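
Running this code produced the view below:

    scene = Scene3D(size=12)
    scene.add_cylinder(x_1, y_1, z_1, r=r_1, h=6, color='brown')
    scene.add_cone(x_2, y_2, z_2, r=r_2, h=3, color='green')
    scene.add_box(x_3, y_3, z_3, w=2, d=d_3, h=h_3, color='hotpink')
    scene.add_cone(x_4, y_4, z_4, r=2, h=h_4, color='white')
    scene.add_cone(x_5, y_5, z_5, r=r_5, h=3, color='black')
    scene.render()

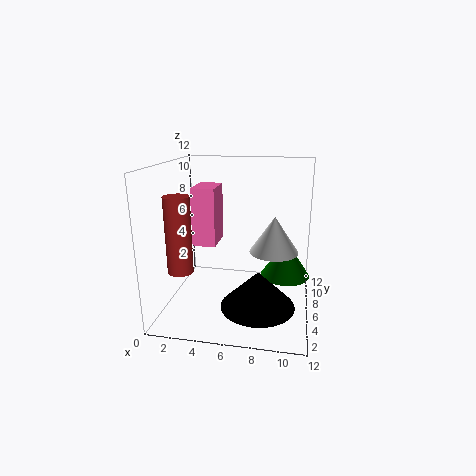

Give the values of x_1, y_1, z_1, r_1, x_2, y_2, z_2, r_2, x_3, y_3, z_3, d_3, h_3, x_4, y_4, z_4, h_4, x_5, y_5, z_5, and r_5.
x_1 = 2
y_1 = 3
z_1 = 4
r_1 = 1
x_2 = 10
y_2 = 6
z_2 = 3
r_2 = 2
x_3 = 2
y_3 = 6
z_3 = 5
d_3 = 3
h_3 = 5
x_4 = 9
y_4 = 6
z_4 = 5
h_4 = 3
x_5 = 8
y_5 = 4
z_5 = 1
r_5 = 3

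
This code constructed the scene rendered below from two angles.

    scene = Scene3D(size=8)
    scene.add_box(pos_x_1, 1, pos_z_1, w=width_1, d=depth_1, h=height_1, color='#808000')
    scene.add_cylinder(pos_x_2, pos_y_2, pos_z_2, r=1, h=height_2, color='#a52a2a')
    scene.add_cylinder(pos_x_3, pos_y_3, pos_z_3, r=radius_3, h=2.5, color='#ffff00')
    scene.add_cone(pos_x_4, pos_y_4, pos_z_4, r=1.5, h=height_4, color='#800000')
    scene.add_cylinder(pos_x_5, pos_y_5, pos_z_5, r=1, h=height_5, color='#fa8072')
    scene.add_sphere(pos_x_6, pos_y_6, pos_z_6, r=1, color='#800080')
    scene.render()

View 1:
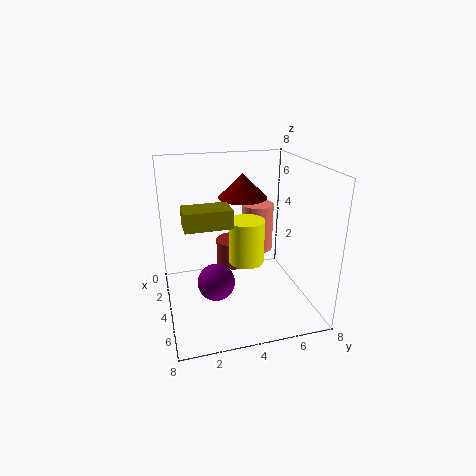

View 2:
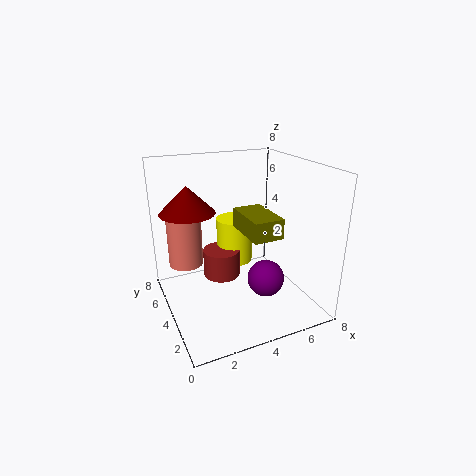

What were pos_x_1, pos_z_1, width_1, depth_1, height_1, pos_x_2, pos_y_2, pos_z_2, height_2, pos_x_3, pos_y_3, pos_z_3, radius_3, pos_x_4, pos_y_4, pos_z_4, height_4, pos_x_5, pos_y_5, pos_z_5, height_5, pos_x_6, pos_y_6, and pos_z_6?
pos_x_1 = 3.5
pos_z_1 = 5
width_1 = 1.5
depth_1 = 2.5
height_1 = 1
pos_x_2 = 3
pos_y_2 = 4
pos_z_2 = 2
height_2 = 1.5
pos_x_3 = 4
pos_y_3 = 4.5
pos_z_3 = 2.5
radius_3 = 1
pos_x_4 = 1.5
pos_y_4 = 5
pos_z_4 = 5.5
height_4 = 1.5
pos_x_5 = 1.5
pos_y_5 = 6
pos_z_5 = 2
height_5 = 3
pos_x_6 = 5
pos_y_6 = 2.5
pos_z_6 = 2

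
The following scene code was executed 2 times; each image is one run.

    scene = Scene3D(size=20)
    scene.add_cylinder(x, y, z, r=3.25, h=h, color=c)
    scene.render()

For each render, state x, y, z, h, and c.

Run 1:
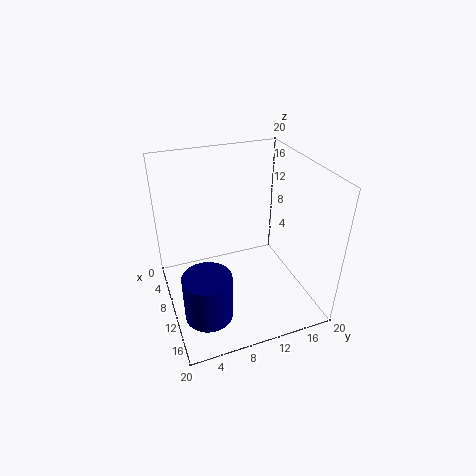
x = 14, y = 4.25, z = 1.25, h = 6.5, c = 'navy'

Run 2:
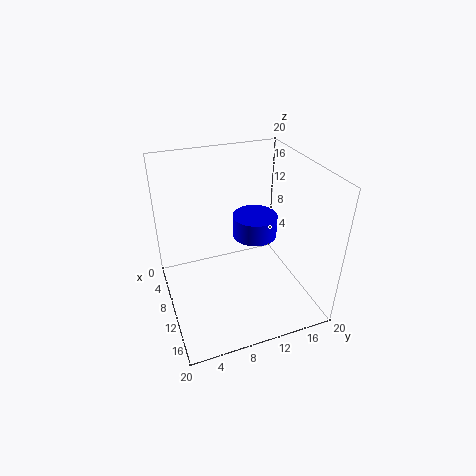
x = 7.75, y = 13.5, z = 8.5, h = 3.25, c = 'blue'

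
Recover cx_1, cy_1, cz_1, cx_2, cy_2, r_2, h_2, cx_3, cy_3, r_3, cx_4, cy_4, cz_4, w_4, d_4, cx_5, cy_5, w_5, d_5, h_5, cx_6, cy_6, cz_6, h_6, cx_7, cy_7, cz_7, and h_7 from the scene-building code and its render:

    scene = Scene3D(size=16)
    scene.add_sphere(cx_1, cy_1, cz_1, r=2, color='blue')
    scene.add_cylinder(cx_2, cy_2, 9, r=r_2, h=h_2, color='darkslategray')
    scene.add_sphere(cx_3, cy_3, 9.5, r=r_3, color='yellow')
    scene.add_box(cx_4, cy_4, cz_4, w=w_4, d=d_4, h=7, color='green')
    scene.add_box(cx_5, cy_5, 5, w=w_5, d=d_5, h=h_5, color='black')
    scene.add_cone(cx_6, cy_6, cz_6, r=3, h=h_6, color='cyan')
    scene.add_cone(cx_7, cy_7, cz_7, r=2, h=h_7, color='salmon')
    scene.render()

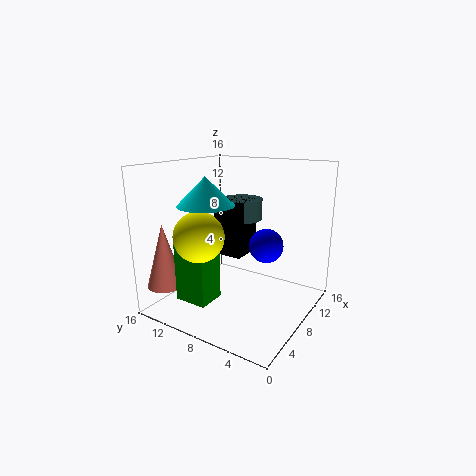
cx_1 = 11
cy_1 = 6
cz_1 = 6.5
cx_2 = 12
cy_2 = 10
r_2 = 2.5
h_2 = 2.5
cx_3 = 2.5
cy_3 = 9
r_3 = 2.5
cx_4 = 1.5
cy_4 = 8
cz_4 = 2.5
w_4 = 3
d_4 = 3.5
cx_5 = 9
cy_5 = 8.5
w_5 = 4
d_5 = 3.5
h_5 = 6.5
cx_6 = 5
cy_6 = 10
cz_6 = 12
h_6 = 3
cx_7 = 2.5
cy_7 = 14
cz_7 = 3
h_7 = 7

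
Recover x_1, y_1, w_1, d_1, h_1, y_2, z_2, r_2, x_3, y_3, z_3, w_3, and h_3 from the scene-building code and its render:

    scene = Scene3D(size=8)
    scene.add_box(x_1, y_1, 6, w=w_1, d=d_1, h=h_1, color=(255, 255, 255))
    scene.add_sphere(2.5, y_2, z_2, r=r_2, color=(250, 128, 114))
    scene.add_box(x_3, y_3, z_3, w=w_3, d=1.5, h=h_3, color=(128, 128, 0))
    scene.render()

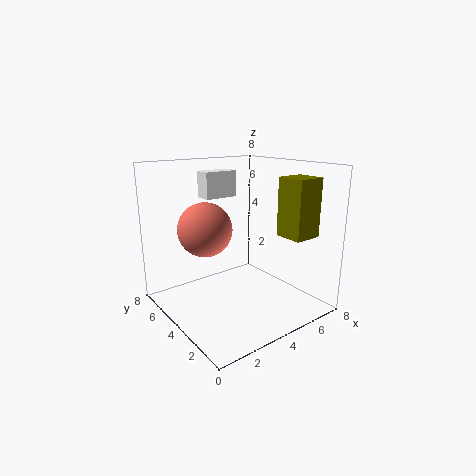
x_1 = 3; y_1 = 5.5; w_1 = 2; d_1 = 1; h_1 = 1.5; y_2 = 5; z_2 = 4.5; r_2 = 1.5; x_3 = 5; y_3 = 0.5; z_3 = 4.5; w_3 = 1.5; h_3 = 3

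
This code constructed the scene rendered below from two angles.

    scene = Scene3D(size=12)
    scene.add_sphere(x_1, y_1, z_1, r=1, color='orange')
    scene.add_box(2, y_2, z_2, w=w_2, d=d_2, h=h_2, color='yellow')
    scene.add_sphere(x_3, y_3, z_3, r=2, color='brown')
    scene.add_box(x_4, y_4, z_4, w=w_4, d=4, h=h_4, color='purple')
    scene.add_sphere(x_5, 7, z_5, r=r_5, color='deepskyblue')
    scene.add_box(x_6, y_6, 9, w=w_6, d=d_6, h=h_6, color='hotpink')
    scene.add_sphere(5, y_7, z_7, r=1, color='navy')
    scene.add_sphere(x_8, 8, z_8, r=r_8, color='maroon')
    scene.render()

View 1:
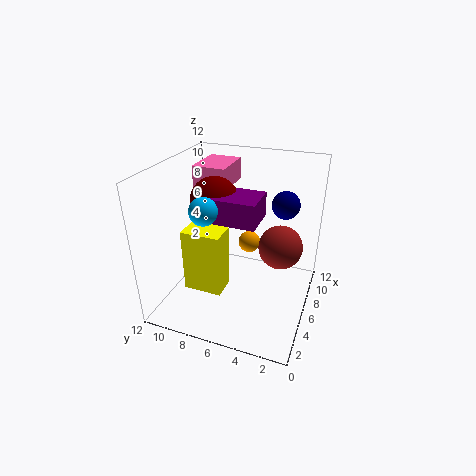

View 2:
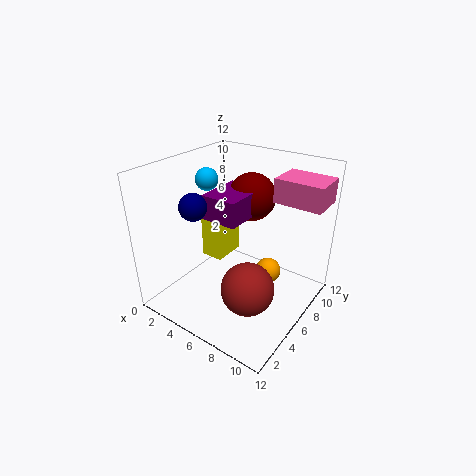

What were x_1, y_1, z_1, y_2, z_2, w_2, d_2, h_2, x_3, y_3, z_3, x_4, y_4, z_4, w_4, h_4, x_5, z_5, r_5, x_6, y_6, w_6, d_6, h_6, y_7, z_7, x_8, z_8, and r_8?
x_1 = 9; y_1 = 6; z_1 = 4; y_2 = 6; z_2 = 3; w_2 = 2; d_2 = 3; h_2 = 5; x_3 = 9; y_3 = 3; z_3 = 4; x_4 = 4; y_4 = 4; z_4 = 8; w_4 = 3; h_4 = 2; x_5 = 2; z_5 = 10; r_5 = 1; x_6 = 8; y_6 = 8; w_6 = 4; d_6 = 3; h_6 = 2; y_7 = 2; z_7 = 10; x_8 = 6; z_8 = 9; r_8 = 2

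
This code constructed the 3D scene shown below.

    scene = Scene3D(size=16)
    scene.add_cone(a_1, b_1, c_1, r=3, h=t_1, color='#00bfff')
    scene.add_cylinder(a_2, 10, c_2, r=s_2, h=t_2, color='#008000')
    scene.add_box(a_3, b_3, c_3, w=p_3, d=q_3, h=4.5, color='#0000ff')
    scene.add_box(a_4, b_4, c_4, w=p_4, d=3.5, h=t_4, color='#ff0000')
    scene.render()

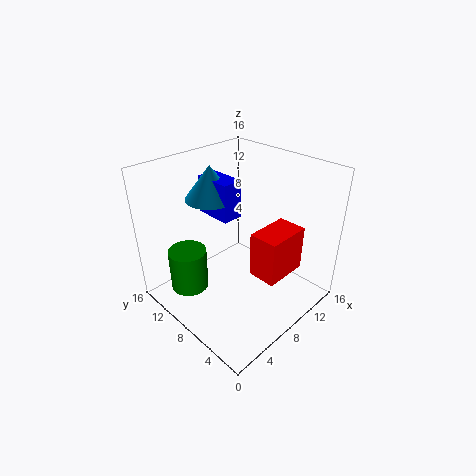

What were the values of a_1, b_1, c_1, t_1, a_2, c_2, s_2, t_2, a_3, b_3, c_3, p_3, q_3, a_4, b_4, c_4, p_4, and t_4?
a_1 = 8.5; b_1 = 13; c_1 = 11; t_1 = 4; a_2 = 2.5; c_2 = 3.5; s_2 = 2; t_2 = 4.5; a_3 = 8; b_3 = 10; c_3 = 9; p_3 = 2.5; q_3 = 4.5; a_4 = 9.5; b_4 = 4; c_4 = 2.5; p_4 = 5.5; t_4 = 5.5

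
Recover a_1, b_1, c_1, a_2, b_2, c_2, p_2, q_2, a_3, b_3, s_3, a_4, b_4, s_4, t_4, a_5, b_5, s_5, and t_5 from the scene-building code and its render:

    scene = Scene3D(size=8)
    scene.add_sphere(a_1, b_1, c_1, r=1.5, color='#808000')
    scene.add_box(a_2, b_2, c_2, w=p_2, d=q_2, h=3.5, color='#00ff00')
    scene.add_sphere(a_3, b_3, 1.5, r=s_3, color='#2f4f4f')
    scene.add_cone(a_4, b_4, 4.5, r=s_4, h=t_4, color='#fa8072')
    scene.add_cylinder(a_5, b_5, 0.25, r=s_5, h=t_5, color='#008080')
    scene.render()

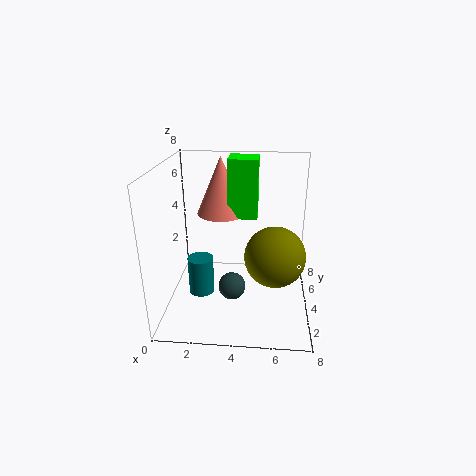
a_1 = 6, b_1 = 2, c_1 = 4, a_2 = 3.25, b_2 = 5.5, c_2 = 4.5, p_2 = 1.75, q_2 = 1.75, a_3 = 3.75, b_3 = 3, s_3 = 0.75, a_4 = 2.75, b_4 = 6.5, s_4 = 1.5, t_4 = 3.5, a_5 = 1.75, b_5 = 4.25, s_5 = 0.75, t_5 = 2.25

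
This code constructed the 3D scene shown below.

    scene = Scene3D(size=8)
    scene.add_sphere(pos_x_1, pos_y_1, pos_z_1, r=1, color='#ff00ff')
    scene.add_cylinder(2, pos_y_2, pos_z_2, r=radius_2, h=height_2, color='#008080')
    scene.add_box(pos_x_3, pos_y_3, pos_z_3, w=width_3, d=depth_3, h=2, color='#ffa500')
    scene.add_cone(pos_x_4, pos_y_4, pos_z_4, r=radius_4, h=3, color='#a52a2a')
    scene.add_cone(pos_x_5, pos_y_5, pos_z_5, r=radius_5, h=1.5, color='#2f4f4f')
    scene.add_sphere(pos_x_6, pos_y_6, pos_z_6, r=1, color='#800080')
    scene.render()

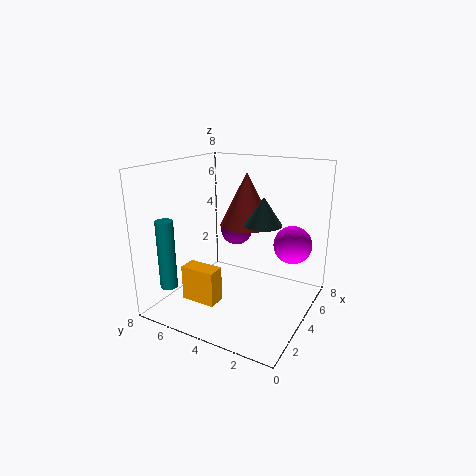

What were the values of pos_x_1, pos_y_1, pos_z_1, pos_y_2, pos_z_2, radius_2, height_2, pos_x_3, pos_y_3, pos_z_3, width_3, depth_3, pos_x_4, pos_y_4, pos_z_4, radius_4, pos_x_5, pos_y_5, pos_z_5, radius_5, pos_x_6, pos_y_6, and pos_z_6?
pos_x_1 = 4.5
pos_y_1 = 1
pos_z_1 = 4
pos_y_2 = 7.5
pos_z_2 = 1
radius_2 = 0.5
height_2 = 4
pos_x_3 = 2
pos_y_3 = 4.5
pos_z_3 = 0.5
width_3 = 1
depth_3 = 2
pos_x_4 = 5
pos_y_4 = 4
pos_z_4 = 4.5
radius_4 = 1.5
pos_x_5 = 4
pos_y_5 = 2.5
pos_z_5 = 5
radius_5 = 1
pos_x_6 = 6.5
pos_y_6 = 5.5
pos_z_6 = 3.5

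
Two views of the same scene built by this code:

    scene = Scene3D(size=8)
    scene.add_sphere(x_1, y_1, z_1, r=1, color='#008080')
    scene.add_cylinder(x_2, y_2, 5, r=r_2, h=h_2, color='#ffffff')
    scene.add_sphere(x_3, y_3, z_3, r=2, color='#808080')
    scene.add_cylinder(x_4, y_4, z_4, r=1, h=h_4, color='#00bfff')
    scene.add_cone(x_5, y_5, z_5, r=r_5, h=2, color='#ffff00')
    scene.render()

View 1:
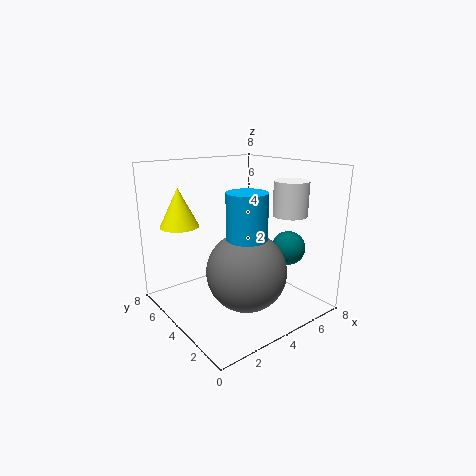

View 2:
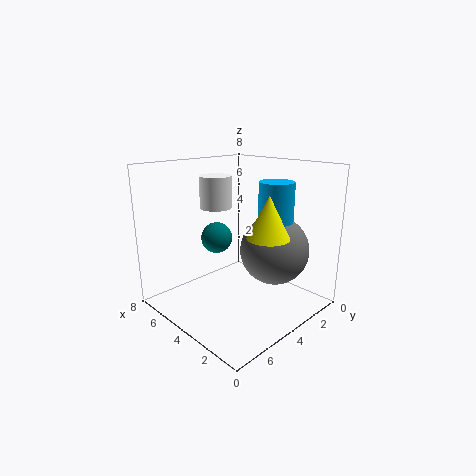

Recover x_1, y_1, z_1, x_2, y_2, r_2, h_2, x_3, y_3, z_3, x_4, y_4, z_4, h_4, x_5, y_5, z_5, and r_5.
x_1 = 7
y_1 = 3
z_1 = 3
x_2 = 7
y_2 = 3
r_2 = 1
h_2 = 2
x_3 = 3
y_3 = 2
z_3 = 3
x_4 = 3
y_4 = 2
z_4 = 4
h_4 = 3
x_5 = 1
y_5 = 5
z_5 = 5
r_5 = 1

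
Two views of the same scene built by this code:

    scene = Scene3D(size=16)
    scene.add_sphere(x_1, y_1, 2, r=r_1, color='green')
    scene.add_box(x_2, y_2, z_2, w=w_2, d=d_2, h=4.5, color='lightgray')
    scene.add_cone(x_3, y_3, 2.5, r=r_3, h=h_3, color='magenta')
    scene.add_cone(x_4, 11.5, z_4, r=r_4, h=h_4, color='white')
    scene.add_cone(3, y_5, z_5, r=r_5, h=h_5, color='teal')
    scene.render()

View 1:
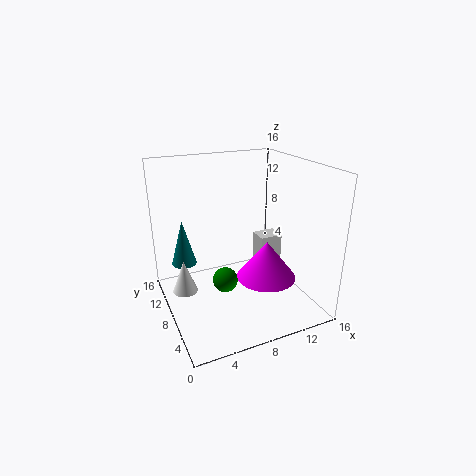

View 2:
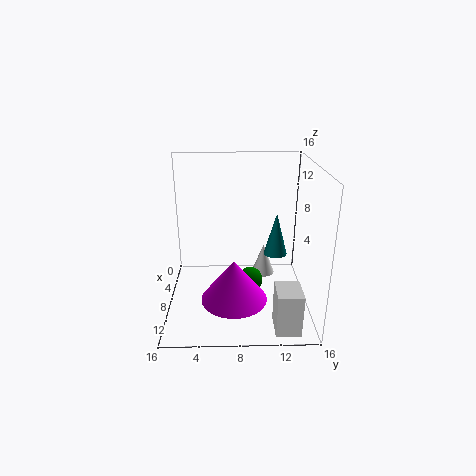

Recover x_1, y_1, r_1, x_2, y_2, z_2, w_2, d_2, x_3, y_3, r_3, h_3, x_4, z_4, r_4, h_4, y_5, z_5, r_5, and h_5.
x_1 = 7, y_1 = 9.5, r_1 = 1.5, x_2 = 13, y_2 = 11.5, z_2 = 1, w_2 = 3, d_2 = 2.5, x_3 = 11.5, y_3 = 7.5, r_3 = 3.5, h_3 = 4.5, x_4 = 2.5, z_4 = 0.5, r_4 = 1.5, h_4 = 4, y_5 = 13, z_5 = 3.5, r_5 = 1.5, h_5 = 5.5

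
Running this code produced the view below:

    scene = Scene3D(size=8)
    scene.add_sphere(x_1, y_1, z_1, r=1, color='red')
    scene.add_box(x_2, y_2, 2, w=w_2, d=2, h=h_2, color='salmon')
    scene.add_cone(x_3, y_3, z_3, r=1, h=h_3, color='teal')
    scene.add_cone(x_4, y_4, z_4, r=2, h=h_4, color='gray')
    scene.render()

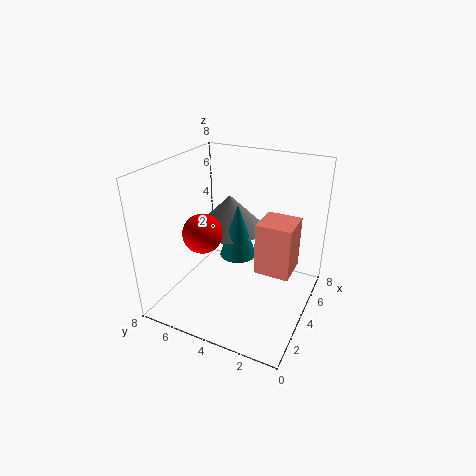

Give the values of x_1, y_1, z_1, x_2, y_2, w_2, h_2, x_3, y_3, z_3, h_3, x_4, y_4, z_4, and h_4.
x_1 = 2, y_1 = 5, z_1 = 5, x_2 = 4, y_2 = 1, w_2 = 2, h_2 = 3, x_3 = 4, y_3 = 4, z_3 = 3, h_3 = 3, x_4 = 5, y_4 = 5, z_4 = 4, h_4 = 2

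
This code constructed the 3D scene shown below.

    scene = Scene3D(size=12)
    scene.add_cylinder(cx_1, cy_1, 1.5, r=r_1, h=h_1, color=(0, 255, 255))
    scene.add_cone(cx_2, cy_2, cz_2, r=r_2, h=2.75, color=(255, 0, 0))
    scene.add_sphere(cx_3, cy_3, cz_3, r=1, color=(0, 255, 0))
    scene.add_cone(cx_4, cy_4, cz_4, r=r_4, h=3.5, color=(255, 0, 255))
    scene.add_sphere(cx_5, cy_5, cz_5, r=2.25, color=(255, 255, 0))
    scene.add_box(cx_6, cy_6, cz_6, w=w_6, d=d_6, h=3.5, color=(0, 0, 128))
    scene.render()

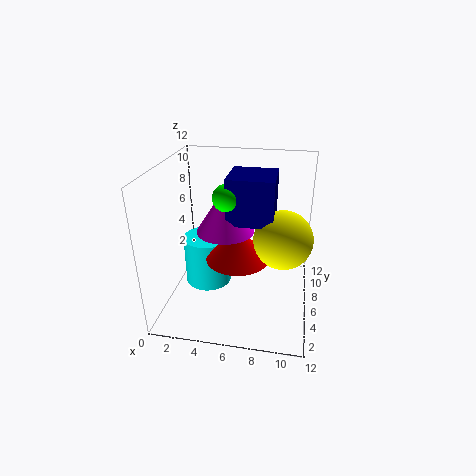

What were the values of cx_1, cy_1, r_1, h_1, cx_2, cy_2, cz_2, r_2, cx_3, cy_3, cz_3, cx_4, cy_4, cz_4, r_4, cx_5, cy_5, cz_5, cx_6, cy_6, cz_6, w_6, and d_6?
cx_1 = 3.25; cy_1 = 6.25; r_1 = 2; h_1 = 4.25; cx_2 = 6.25; cy_2 = 4.5; cz_2 = 5; r_2 = 2.5; cx_3 = 5.5; cy_3 = 4; cz_3 = 10.25; cx_4 = 5.25; cy_4 = 4.75; cz_4 = 7.25; r_4 = 2.25; cx_5 = 9.75; cy_5 = 4.5; cz_5 = 7; cx_6 = 5.5; cy_6 = 3.5; cz_6 = 8.25; w_6 = 3.5; d_6 = 3.5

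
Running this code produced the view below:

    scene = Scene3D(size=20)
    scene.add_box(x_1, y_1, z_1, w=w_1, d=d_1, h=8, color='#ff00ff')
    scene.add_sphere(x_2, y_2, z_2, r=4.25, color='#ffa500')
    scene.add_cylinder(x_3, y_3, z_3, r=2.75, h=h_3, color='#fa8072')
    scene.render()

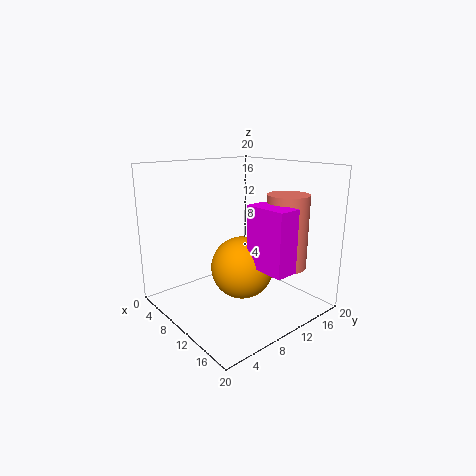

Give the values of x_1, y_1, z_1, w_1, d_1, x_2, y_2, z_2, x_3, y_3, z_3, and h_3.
x_1 = 13.5; y_1 = 8.5; z_1 = 7.5; w_1 = 5.75; d_1 = 3; x_2 = 11.5; y_2 = 9.5; z_2 = 6.25; x_3 = 15.75; y_3 = 13.5; z_3 = 6.75; h_3 = 9.75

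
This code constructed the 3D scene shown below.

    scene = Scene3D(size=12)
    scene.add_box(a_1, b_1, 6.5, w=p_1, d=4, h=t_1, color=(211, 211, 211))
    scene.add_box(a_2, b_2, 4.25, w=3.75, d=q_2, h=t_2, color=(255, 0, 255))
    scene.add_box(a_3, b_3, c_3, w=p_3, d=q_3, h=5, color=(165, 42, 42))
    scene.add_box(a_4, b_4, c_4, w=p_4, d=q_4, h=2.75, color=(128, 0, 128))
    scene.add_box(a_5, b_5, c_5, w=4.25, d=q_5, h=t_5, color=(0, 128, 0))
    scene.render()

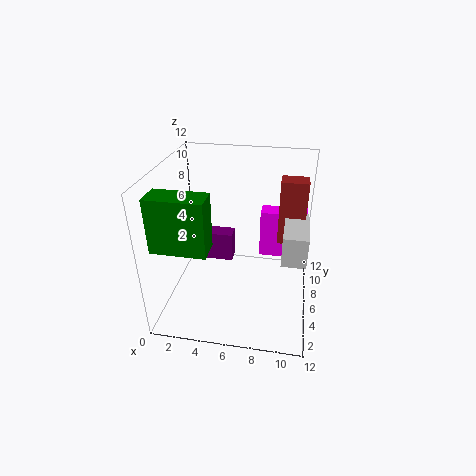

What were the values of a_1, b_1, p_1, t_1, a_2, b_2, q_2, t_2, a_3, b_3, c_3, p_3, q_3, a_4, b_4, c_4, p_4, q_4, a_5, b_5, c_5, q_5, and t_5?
a_1 = 9.75
b_1 = 2
p_1 = 1.75
t_1 = 2.25
a_2 = 7.75
b_2 = 6.5
q_2 = 1.5
t_2 = 4
a_3 = 9.25
b_3 = 5
c_3 = 6.5
p_3 = 2
q_3 = 1.5
a_4 = 1
b_4 = 8.25
c_4 = 2
p_4 = 4
q_4 = 1.5
a_5 = 0.25
b_5 = 1.5
c_5 = 6.75
q_5 = 2
t_5 = 4.25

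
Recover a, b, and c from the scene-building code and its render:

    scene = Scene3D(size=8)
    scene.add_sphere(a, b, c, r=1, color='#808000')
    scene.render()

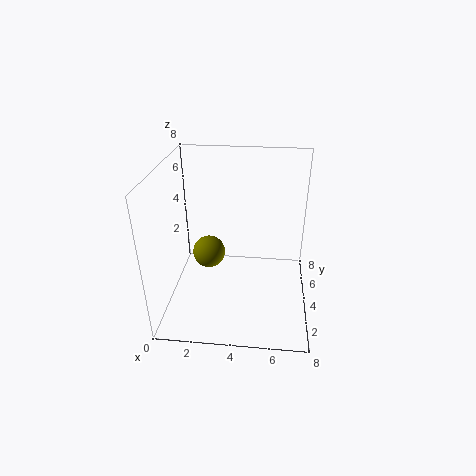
a = 2; b = 5.5; c = 2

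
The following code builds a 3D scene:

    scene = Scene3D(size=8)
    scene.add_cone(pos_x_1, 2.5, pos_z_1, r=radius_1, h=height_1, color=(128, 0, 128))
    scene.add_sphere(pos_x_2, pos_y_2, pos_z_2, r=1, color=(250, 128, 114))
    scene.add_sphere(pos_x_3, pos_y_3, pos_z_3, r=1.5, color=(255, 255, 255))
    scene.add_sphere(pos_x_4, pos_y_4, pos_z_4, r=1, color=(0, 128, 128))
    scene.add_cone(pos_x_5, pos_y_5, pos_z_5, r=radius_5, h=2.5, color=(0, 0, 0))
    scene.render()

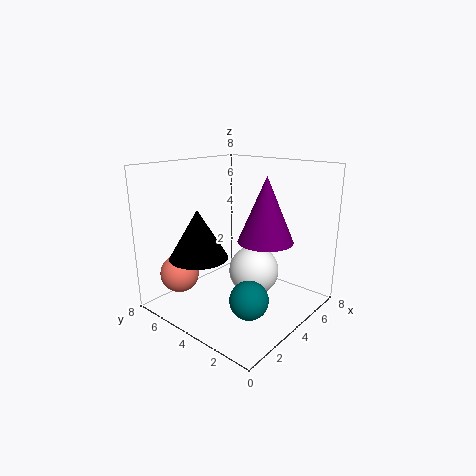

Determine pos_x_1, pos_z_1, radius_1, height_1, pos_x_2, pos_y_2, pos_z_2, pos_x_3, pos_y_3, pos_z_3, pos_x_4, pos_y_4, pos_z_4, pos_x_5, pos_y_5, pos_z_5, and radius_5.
pos_x_1 = 4.5; pos_z_1 = 4; radius_1 = 1.5; height_1 = 3.5; pos_x_2 = 1; pos_y_2 = 5.5; pos_z_2 = 2.5; pos_x_3 = 5.5; pos_y_3 = 4; pos_z_3 = 1.5; pos_x_4 = 2.5; pos_y_4 = 2; pos_z_4 = 1.5; pos_x_5 = 1.5; pos_y_5 = 4.5; pos_z_5 = 3.5; radius_5 = 1.5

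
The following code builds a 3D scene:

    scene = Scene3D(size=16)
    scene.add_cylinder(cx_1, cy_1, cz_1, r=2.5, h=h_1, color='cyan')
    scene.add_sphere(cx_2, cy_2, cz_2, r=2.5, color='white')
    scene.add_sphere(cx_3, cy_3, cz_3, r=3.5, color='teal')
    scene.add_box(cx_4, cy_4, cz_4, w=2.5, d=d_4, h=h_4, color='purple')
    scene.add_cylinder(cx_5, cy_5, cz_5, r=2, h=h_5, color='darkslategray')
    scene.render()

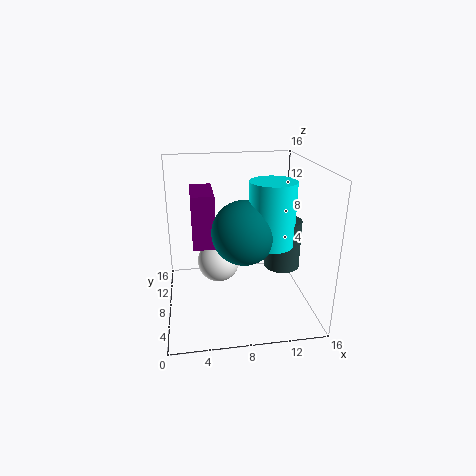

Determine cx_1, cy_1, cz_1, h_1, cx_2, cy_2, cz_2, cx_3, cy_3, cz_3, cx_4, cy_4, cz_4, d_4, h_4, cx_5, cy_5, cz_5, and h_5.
cx_1 = 11.5; cy_1 = 7; cz_1 = 7.5; h_1 = 7; cx_2 = 6; cy_2 = 10.5; cz_2 = 4; cx_3 = 8.5; cy_3 = 7; cz_3 = 9; cx_4 = 3; cy_4 = 7.5; cz_4 = 7; d_4 = 5.5; h_4 = 6; cx_5 = 13; cy_5 = 7.5; cz_5 = 4.5; h_5 = 5.5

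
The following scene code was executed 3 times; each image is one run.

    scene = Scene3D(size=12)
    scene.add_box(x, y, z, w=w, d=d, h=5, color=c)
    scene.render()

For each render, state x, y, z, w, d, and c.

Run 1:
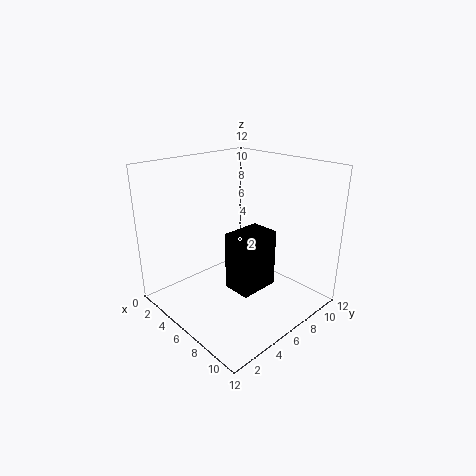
x = 5.5, y = 5, z = 1.5, w = 2.5, d = 3.5, c = 'black'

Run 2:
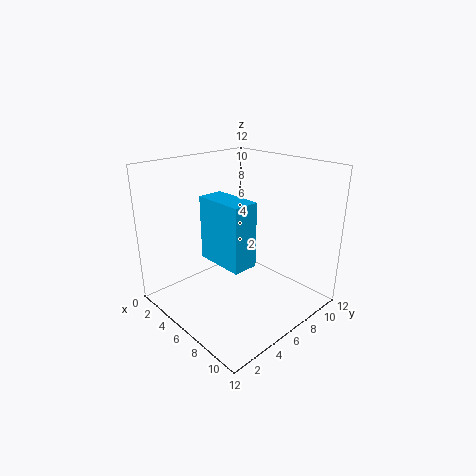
x = 5, y = 3, z = 5, w = 4, d = 2, c = 'deepskyblue'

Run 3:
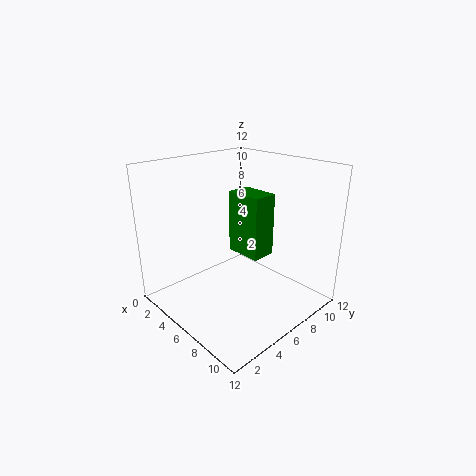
x = 5.5, y = 5.5, z = 5, w = 3, d = 2, c = 'green'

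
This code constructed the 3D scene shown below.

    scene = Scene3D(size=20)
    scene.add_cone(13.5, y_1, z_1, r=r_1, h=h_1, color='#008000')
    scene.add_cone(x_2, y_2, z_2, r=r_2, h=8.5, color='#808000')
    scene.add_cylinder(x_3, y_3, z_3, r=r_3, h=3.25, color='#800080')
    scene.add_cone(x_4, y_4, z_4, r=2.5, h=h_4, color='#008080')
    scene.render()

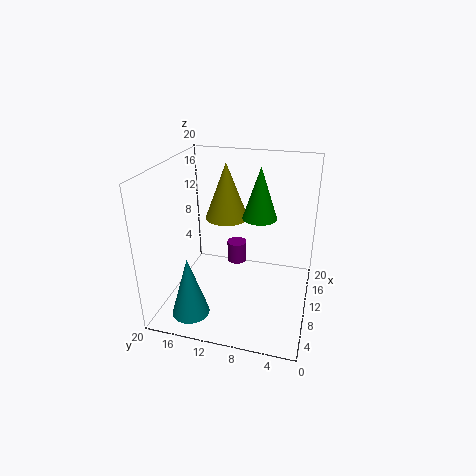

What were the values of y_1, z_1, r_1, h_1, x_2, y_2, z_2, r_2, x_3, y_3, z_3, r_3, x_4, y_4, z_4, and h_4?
y_1 = 7.75, z_1 = 11.75, r_1 = 2.5, h_1 = 7.5, x_2 = 15.25, y_2 = 13.25, z_2 = 10.5, r_2 = 3.25, x_3 = 14.75, y_3 = 11.5, z_3 = 3.5, r_3 = 1.5, x_4 = 3.25, y_4 = 14.75, z_4 = 1.5, h_4 = 8.25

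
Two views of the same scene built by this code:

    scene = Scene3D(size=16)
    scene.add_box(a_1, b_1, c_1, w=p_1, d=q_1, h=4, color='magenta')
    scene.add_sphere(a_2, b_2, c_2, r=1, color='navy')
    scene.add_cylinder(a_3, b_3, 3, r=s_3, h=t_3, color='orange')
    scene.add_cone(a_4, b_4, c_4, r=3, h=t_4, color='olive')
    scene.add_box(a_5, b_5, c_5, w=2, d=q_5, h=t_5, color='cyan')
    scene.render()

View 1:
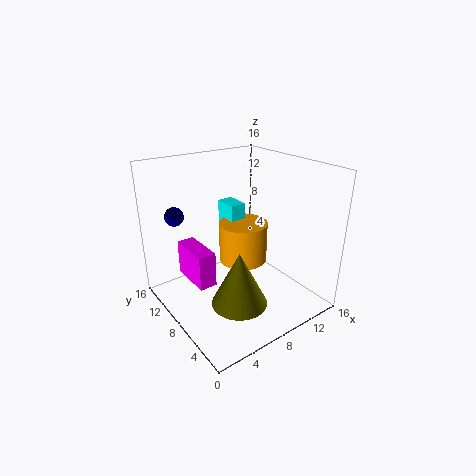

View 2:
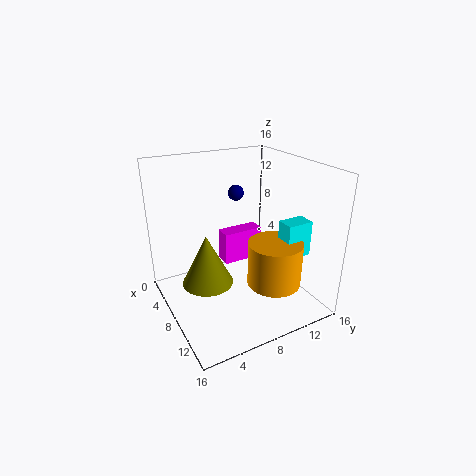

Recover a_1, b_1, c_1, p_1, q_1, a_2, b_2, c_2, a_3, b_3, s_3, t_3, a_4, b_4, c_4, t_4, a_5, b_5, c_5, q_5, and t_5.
a_1 = 3; b_1 = 8; c_1 = 3; p_1 = 2; q_1 = 5; a_2 = 2; b_2 = 11; c_2 = 11; a_3 = 11; b_3 = 11; s_3 = 3; t_3 = 5; a_4 = 6; b_4 = 5; c_4 = 2; t_4 = 6; a_5 = 10; b_5 = 12; c_5 = 6; q_5 = 3; t_5 = 4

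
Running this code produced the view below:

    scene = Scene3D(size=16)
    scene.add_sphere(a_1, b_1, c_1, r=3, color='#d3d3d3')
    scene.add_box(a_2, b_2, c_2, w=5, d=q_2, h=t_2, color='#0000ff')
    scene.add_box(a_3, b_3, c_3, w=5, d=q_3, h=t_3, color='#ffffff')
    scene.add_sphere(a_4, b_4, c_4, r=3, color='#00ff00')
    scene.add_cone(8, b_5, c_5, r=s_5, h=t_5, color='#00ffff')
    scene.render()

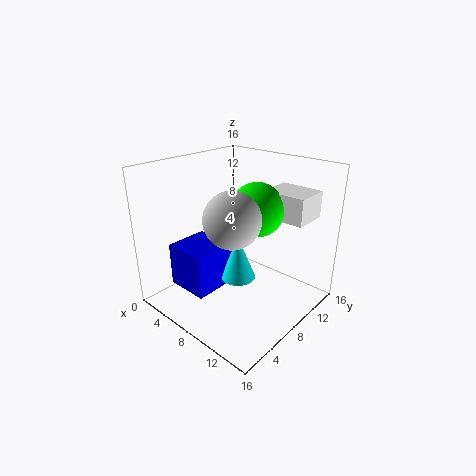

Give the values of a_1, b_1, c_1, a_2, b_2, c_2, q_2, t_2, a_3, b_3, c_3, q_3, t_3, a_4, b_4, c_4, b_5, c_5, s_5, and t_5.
a_1 = 9; b_1 = 6; c_1 = 11; a_2 = 2; b_2 = 3; c_2 = 2; q_2 = 5; t_2 = 5; a_3 = 9; b_3 = 11; c_3 = 10; q_3 = 4; t_3 = 3; a_4 = 9; b_4 = 10; c_4 = 11; b_5 = 8; c_5 = 3; s_5 = 2; t_5 = 5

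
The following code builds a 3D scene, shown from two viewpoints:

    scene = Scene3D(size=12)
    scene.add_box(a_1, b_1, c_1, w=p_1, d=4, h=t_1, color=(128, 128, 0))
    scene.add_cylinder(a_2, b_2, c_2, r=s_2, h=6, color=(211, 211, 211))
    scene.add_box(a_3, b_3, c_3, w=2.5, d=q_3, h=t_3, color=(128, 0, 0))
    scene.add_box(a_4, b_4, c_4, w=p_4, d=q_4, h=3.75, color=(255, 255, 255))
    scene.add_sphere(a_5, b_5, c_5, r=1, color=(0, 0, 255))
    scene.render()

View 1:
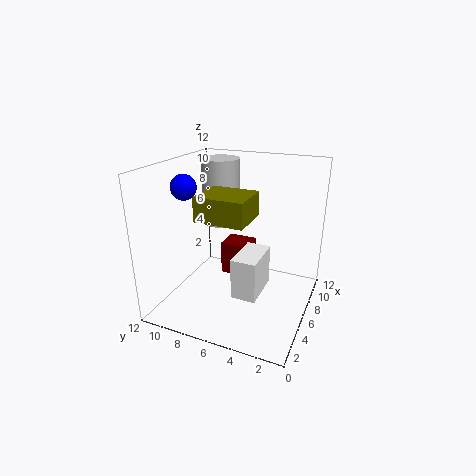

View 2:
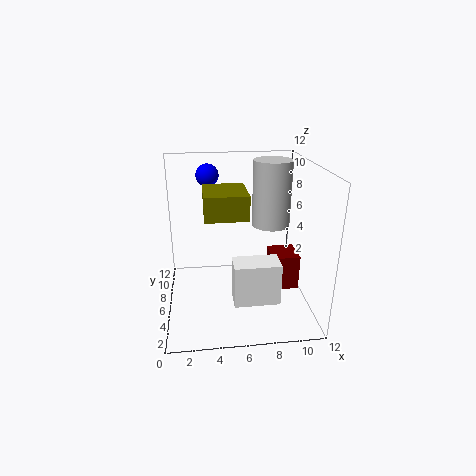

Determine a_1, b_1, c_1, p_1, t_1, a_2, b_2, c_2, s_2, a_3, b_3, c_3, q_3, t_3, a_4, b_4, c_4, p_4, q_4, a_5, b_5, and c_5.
a_1 = 3.25, b_1 = 4.5, c_1 = 8, p_1 = 3.5, t_1 = 2, a_2 = 9.5, b_2 = 9.25, c_2 = 5.75, s_2 = 1.75, a_3 = 9.25, b_3 = 6.5, c_3 = 0.25, q_3 = 2.75, t_3 = 3.25, a_4 = 5.5, b_4 = 4.25, c_4 = 0.25, p_4 = 4, q_4 = 2.25, a_5 = 3.75, b_5 = 9.5, c_5 = 10.5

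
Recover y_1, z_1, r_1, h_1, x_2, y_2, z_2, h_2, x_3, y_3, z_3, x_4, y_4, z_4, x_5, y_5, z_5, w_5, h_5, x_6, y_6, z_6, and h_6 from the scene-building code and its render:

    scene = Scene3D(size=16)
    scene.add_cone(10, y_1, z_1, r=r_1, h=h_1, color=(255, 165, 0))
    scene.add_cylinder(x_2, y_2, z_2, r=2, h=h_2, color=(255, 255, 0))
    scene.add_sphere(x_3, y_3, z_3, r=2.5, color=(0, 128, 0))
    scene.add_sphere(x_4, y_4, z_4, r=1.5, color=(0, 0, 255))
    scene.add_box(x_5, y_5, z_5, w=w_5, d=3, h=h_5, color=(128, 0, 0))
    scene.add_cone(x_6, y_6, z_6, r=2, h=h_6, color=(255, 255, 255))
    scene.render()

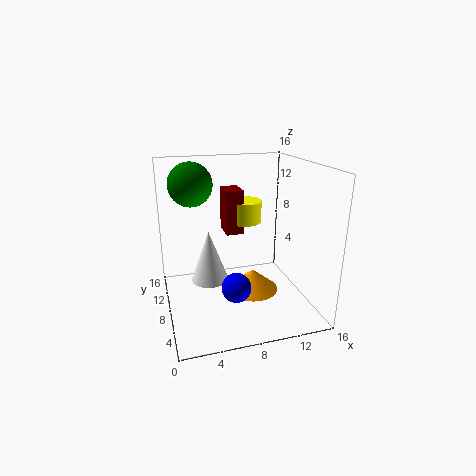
y_1 = 8.5, z_1 = 1, r_1 = 3, h_1 = 2.5, x_2 = 9.5, y_2 = 10.5, z_2 = 9, h_2 = 2.5, x_3 = 3.5, y_3 = 11.5, z_3 = 13.5, x_4 = 6.5, y_4 = 3.5, z_4 = 4.5, x_5 = 7, y_5 = 9, z_5 = 8, w_5 = 2, h_5 = 5, x_6 = 4.5, y_6 = 7, z_6 = 4, h_6 = 5.5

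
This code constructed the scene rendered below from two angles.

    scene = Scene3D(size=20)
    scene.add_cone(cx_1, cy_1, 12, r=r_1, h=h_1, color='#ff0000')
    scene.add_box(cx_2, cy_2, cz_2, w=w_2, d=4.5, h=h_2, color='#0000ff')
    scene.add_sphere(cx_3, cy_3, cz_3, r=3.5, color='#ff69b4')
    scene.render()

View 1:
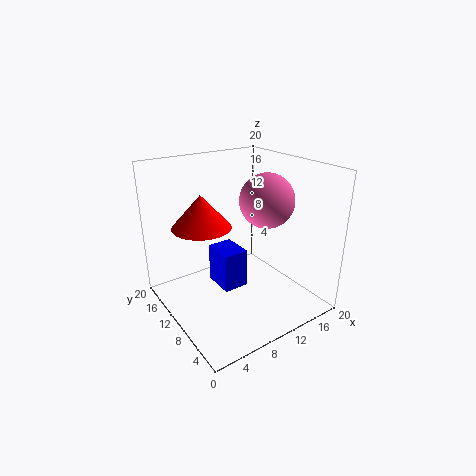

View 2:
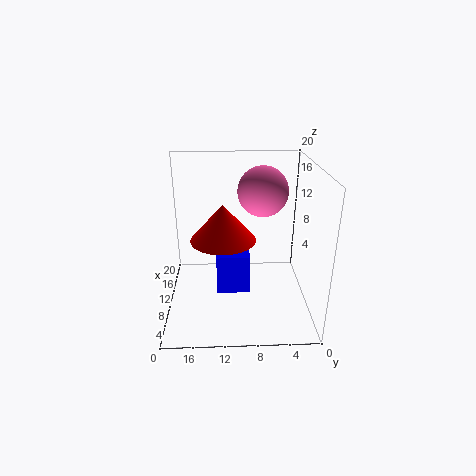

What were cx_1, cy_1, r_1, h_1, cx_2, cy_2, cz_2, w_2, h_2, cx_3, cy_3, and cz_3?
cx_1 = 5.5, cy_1 = 12, r_1 = 4, h_1 = 4.5, cx_2 = 7, cy_2 = 8.5, cz_2 = 3, w_2 = 3.5, h_2 = 5.5, cx_3 = 12, cy_3 = 6.5, cz_3 = 16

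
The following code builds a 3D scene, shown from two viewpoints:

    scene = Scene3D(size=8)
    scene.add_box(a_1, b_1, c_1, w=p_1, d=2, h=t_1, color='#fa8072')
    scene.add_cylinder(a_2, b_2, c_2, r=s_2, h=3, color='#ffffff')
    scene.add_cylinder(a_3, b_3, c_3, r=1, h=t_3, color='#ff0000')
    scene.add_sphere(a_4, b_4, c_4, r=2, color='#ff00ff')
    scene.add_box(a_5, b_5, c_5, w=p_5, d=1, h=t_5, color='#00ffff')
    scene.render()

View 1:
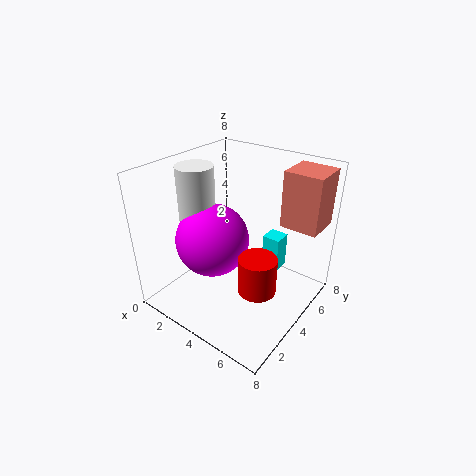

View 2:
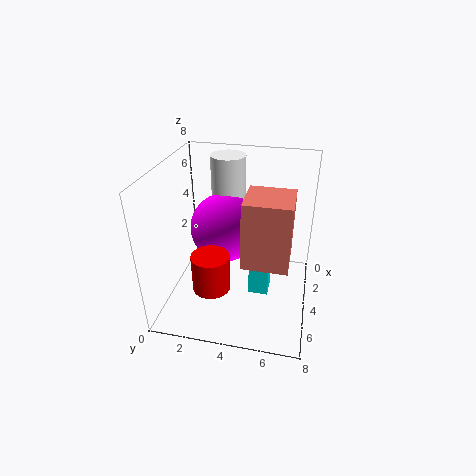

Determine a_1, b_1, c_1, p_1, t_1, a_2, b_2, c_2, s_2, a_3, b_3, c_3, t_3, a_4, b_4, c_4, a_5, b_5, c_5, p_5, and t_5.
a_1 = 6; b_1 = 5; c_1 = 5; p_1 = 2; t_1 = 3; a_2 = 2; b_2 = 3; c_2 = 5; s_2 = 1; a_3 = 6; b_3 = 3; c_3 = 2; t_3 = 2; a_4 = 3; b_4 = 3; c_4 = 4; a_5 = 5; b_5 = 5; c_5 = 2; p_5 = 1; t_5 = 2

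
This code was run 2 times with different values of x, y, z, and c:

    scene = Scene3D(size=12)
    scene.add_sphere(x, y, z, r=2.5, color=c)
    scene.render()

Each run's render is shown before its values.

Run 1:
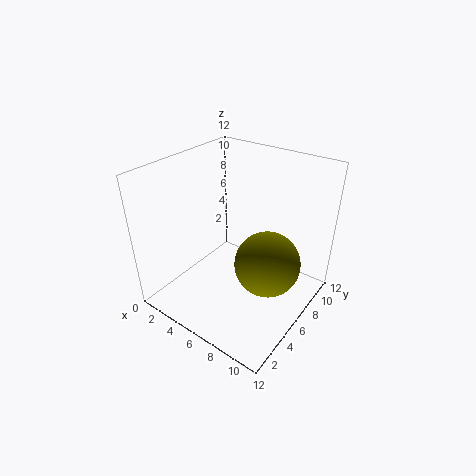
x = 9.5
y = 5
z = 5.5
c = 'olive'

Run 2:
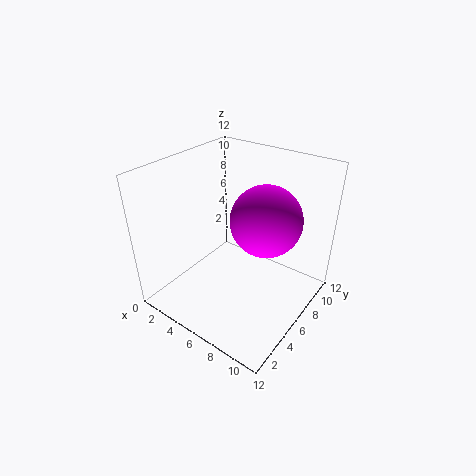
x = 9.5
y = 4.5
z = 9.5
c = 'magenta'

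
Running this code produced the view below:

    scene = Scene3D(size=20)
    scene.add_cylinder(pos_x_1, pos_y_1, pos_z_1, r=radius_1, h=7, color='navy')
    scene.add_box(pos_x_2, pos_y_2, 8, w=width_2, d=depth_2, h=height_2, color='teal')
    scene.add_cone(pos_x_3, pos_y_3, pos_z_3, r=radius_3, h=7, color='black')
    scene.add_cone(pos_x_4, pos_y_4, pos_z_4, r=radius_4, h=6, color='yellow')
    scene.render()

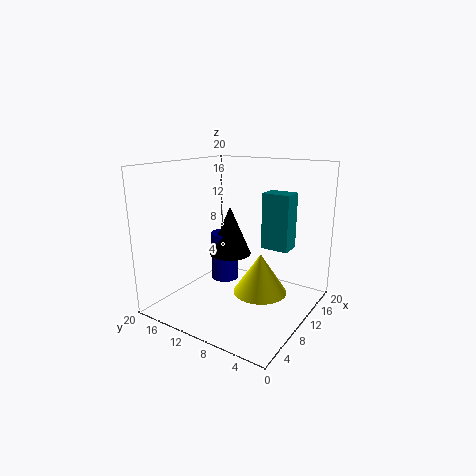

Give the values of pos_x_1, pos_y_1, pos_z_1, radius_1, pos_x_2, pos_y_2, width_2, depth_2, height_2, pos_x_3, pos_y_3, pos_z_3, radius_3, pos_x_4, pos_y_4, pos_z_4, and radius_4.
pos_x_1 = 11
pos_y_1 = 13
pos_z_1 = 3
radius_1 = 2
pos_x_2 = 13
pos_y_2 = 4
width_2 = 3
depth_2 = 4
height_2 = 8
pos_x_3 = 11
pos_y_3 = 12
pos_z_3 = 7
radius_3 = 3
pos_x_4 = 13
pos_y_4 = 8
pos_z_4 = 1
radius_4 = 4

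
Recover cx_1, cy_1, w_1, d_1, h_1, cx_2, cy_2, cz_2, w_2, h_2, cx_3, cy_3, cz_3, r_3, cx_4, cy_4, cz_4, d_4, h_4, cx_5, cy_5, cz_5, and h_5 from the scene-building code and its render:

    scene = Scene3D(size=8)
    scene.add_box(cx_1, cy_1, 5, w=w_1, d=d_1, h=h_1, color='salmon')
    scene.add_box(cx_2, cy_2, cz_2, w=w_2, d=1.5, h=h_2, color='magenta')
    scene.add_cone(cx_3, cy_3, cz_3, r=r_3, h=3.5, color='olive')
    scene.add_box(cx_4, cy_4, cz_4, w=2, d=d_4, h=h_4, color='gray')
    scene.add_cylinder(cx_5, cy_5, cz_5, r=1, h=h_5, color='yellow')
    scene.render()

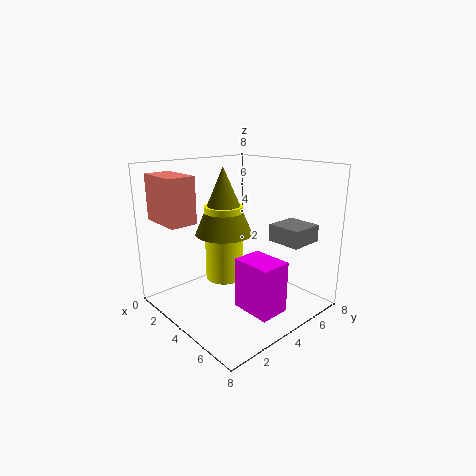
cx_1 = 0.5, cy_1 = 0.5, w_1 = 2.5, d_1 = 1.5, h_1 = 2.5, cx_2 = 6, cy_2 = 2, cz_2 = 1.5, w_2 = 2, h_2 = 2.5, cx_3 = 4, cy_3 = 3, cz_3 = 4.5, r_3 = 1.5, cx_4 = 4.5, cy_4 = 6, cz_4 = 3.5, d_4 = 2, h_4 = 1, cx_5 = 4, cy_5 = 3, cz_5 = 2, h_5 = 4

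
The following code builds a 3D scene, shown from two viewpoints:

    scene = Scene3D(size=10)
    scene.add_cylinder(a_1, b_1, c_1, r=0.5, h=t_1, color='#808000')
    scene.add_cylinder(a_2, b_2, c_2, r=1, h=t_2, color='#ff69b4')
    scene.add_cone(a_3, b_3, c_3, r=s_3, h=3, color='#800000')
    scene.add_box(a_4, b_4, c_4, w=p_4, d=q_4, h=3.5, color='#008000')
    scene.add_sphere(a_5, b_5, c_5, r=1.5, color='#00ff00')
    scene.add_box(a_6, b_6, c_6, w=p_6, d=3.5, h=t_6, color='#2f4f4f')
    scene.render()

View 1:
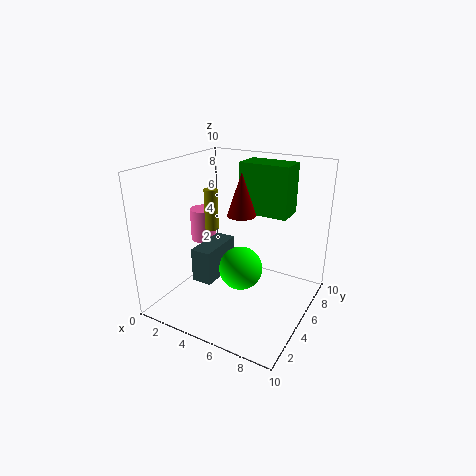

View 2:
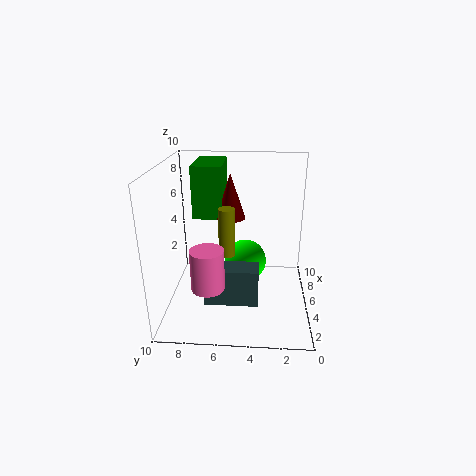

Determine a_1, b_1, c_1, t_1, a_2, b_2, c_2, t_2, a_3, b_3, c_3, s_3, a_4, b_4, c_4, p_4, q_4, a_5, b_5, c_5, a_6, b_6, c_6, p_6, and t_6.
a_1 = 2.5
b_1 = 5.5
c_1 = 5
t_1 = 3
a_2 = 1
b_2 = 6.5
c_2 = 3.5
t_2 = 2.5
a_3 = 5
b_3 = 5.5
c_3 = 6.5
s_3 = 1
a_4 = 4.5
b_4 = 6
c_4 = 6.5
p_4 = 3.5
q_4 = 2
a_5 = 5.5
b_5 = 4.5
c_5 = 3
a_6 = 2
b_6 = 3.5
c_6 = 1.5
p_6 = 1.5
t_6 = 2.5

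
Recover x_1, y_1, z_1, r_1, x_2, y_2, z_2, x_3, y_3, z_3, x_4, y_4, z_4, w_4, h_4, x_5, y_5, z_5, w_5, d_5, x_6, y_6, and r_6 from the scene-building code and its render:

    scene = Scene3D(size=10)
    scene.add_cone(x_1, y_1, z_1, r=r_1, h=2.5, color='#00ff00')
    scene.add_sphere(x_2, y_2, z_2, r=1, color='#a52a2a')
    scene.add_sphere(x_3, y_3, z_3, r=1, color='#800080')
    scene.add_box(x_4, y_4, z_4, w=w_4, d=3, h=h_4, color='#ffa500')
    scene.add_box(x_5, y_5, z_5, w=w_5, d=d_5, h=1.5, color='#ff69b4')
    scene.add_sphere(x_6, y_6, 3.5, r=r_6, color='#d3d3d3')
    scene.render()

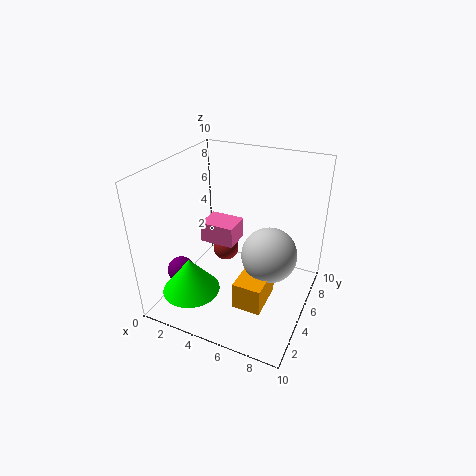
x_1 = 2.5
y_1 = 2.5
z_1 = 1.5
r_1 = 2
x_2 = 3
y_2 = 7
z_2 = 2.5
x_3 = 1
y_3 = 3.5
z_3 = 2
x_4 = 5.5
y_4 = 3
z_4 = 0.5
w_4 = 2
h_4 = 2
x_5 = 2
y_5 = 5
z_5 = 4
w_5 = 2.5
d_5 = 2
x_6 = 7
y_6 = 6
r_6 = 2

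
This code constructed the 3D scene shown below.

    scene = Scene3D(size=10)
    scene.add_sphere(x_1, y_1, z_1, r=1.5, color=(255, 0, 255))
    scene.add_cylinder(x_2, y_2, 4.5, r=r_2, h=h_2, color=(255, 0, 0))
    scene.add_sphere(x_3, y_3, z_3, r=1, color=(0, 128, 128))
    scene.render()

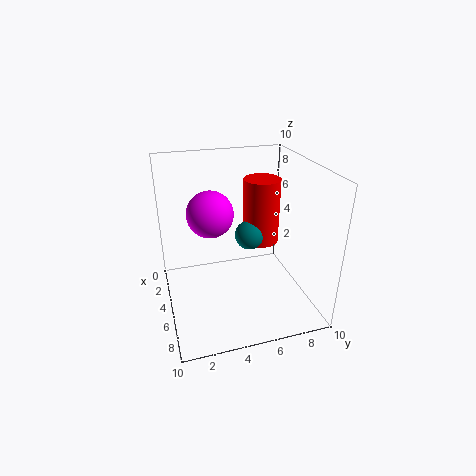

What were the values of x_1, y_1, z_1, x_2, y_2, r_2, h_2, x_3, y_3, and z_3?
x_1 = 5.5; y_1 = 3; z_1 = 7.25; x_2 = 4.75; y_2 = 6.75; r_2 = 1.25; h_2 = 4.5; x_3 = 5.25; y_3 = 5.75; z_3 = 5.25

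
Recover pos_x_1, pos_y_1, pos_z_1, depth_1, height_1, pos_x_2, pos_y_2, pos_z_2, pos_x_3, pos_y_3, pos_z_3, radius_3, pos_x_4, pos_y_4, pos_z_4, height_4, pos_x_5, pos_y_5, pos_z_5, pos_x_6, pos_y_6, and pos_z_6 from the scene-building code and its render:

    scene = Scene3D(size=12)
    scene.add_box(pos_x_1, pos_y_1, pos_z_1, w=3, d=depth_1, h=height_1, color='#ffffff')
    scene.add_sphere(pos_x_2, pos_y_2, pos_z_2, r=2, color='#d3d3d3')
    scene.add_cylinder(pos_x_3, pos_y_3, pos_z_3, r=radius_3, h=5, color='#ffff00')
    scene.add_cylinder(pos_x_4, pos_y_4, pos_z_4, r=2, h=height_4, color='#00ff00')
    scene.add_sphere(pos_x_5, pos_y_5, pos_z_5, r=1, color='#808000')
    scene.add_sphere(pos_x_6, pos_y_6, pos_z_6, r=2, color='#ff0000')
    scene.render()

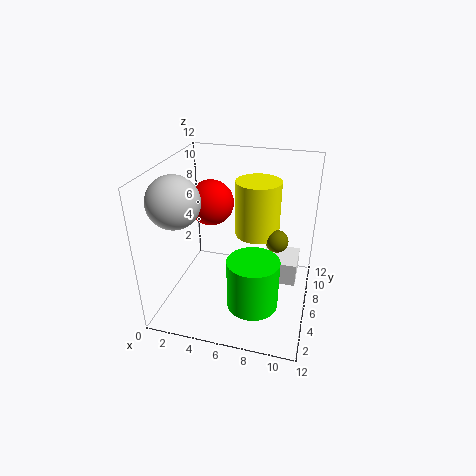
pos_x_1 = 8, pos_y_1 = 6, pos_z_1 = 2, depth_1 = 3, height_1 = 2, pos_x_2 = 2, pos_y_2 = 3, pos_z_2 = 10, pos_x_3 = 7, pos_y_3 = 9, pos_z_3 = 5, radius_3 = 2, pos_x_4 = 8, pos_y_4 = 3, pos_z_4 = 2, height_4 = 4, pos_x_5 = 9, pos_y_5 = 8, pos_z_5 = 5, pos_x_6 = 3, pos_y_6 = 8, pos_z_6 = 8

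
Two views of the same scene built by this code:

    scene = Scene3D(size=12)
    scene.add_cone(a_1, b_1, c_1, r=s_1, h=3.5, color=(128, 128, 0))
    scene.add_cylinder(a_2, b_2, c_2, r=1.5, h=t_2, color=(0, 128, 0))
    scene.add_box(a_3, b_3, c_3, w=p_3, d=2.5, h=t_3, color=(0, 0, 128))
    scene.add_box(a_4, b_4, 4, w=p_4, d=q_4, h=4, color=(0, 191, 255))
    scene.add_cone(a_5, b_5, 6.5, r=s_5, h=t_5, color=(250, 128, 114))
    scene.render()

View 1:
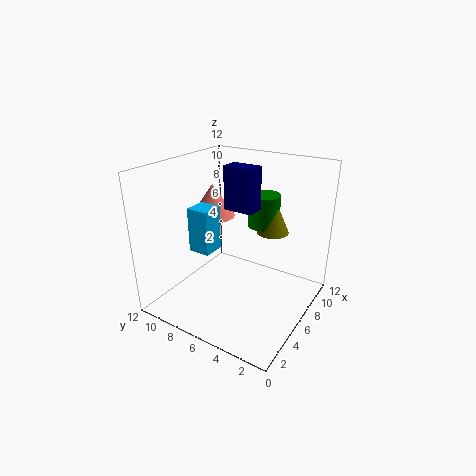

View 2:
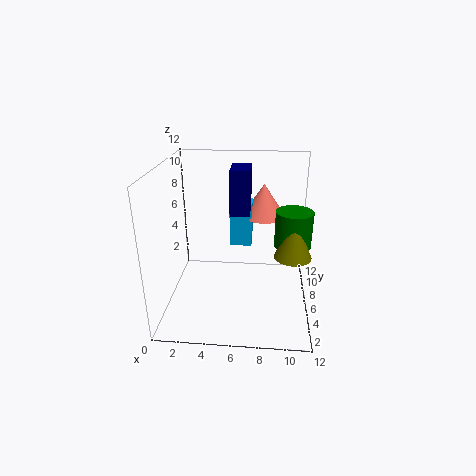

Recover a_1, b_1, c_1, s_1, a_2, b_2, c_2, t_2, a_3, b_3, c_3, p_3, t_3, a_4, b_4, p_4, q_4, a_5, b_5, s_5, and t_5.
a_1 = 10.5, b_1 = 5, c_1 = 5, s_1 = 1.5, a_2 = 10.5, b_2 = 6, c_2 = 5.5, t_2 = 3, a_3 = 5.5, b_3 = 4.5, c_3 = 8.5, p_3 = 1.5, t_3 = 3.5, a_4 = 5, b_4 = 8.5, p_4 = 2, q_4 = 2, a_5 = 8, b_5 = 10, s_5 = 2, t_5 = 3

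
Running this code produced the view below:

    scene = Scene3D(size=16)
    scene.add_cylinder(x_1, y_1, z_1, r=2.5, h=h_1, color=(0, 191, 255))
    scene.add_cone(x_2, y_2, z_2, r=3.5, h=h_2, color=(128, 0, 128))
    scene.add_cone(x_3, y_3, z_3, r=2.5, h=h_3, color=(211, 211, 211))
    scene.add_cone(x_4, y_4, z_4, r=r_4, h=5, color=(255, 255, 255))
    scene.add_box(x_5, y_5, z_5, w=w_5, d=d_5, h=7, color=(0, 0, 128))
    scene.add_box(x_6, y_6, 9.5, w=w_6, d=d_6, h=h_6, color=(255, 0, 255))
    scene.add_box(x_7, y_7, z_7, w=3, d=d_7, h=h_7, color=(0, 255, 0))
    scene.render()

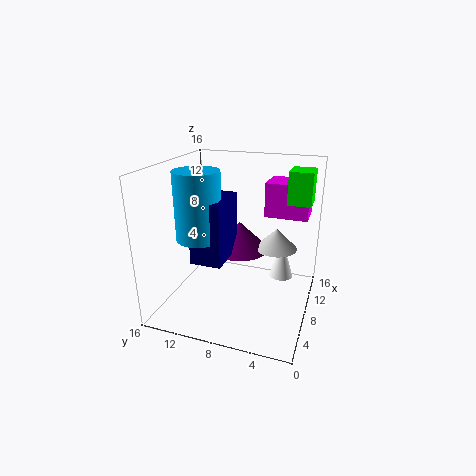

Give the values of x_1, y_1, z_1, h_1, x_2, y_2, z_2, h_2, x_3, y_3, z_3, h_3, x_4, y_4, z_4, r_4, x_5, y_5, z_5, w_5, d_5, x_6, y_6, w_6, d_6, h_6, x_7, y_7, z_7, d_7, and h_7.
x_1 = 6.5
y_1 = 12
z_1 = 8
h_1 = 7.5
x_2 = 11.5
y_2 = 9
z_2 = 5
h_2 = 3.5
x_3 = 12
y_3 = 4.5
z_3 = 5.5
h_3 = 2.5
x_4 = 13.5
y_4 = 4
z_4 = 1
r_4 = 1.5
x_5 = 5
y_5 = 9
z_5 = 5.5
w_5 = 5.5
d_5 = 3.5
x_6 = 11.5
y_6 = 1
w_6 = 4
d_6 = 5
h_6 = 4
x_7 = 9
y_7 = 0.5
z_7 = 12
d_7 = 2.5
h_7 = 3.5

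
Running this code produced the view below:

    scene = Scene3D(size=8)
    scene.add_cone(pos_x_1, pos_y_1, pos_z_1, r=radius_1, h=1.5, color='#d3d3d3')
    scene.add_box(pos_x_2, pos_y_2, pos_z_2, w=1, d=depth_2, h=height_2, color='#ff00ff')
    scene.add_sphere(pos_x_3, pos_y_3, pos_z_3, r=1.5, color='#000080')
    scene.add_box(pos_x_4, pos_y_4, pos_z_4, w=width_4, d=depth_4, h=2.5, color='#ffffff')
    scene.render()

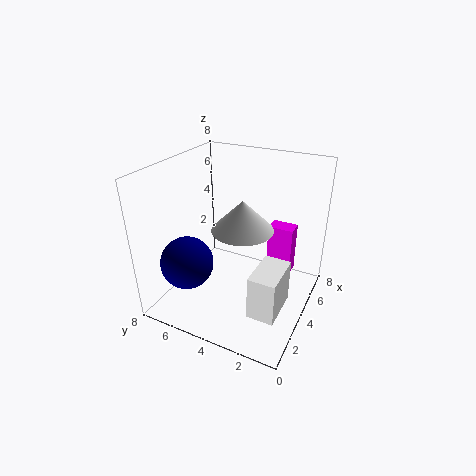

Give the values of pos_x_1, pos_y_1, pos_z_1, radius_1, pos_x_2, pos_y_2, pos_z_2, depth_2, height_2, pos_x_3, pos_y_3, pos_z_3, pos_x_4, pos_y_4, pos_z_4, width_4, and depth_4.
pos_x_1 = 2.5
pos_y_1 = 3
pos_z_1 = 5.5
radius_1 = 1.5
pos_x_2 = 6
pos_y_2 = 1.5
pos_z_2 = 1
depth_2 = 1.5
height_2 = 3
pos_x_3 = 2.5
pos_y_3 = 6.5
pos_z_3 = 2.5
pos_x_4 = 2
pos_y_4 = 1
pos_z_4 = 0.5
width_4 = 2.5
depth_4 = 1.5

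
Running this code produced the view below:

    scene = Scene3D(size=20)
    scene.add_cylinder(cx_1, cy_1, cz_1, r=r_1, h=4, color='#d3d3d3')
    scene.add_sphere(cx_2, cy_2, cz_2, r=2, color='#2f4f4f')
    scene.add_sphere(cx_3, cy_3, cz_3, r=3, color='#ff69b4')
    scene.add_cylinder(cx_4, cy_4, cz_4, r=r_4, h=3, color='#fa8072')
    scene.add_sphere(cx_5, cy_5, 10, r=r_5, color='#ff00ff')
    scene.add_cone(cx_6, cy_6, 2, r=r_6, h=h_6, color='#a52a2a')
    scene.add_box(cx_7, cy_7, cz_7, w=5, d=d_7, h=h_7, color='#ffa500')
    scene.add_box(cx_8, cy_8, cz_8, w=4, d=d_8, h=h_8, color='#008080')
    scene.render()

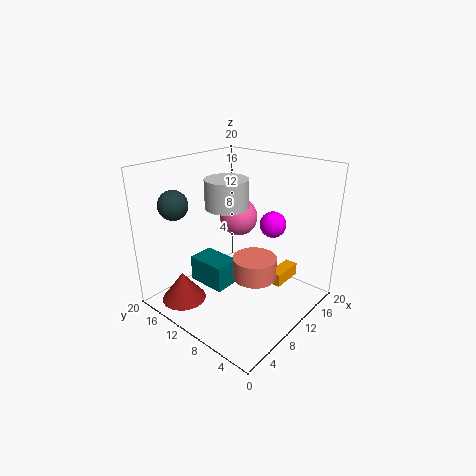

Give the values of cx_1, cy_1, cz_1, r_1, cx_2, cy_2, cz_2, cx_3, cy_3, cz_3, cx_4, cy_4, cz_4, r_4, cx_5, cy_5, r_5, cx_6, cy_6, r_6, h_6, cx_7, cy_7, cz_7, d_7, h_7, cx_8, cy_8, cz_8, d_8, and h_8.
cx_1 = 10, cy_1 = 12, cz_1 = 14, r_1 = 3, cx_2 = 4, cy_2 = 16, cz_2 = 15, cx_3 = 16, cy_3 = 15, cz_3 = 10, cx_4 = 10, cy_4 = 7, cz_4 = 5, r_4 = 3, cx_5 = 17, cy_5 = 9, r_5 = 2, cx_6 = 3, cy_6 = 14, r_6 = 3, h_6 = 4, cx_7 = 15, cy_7 = 6, cz_7 = 1, d_7 = 2, h_7 = 2, cx_8 = 8, cy_8 = 12, cz_8 = 1, d_8 = 6, h_8 = 4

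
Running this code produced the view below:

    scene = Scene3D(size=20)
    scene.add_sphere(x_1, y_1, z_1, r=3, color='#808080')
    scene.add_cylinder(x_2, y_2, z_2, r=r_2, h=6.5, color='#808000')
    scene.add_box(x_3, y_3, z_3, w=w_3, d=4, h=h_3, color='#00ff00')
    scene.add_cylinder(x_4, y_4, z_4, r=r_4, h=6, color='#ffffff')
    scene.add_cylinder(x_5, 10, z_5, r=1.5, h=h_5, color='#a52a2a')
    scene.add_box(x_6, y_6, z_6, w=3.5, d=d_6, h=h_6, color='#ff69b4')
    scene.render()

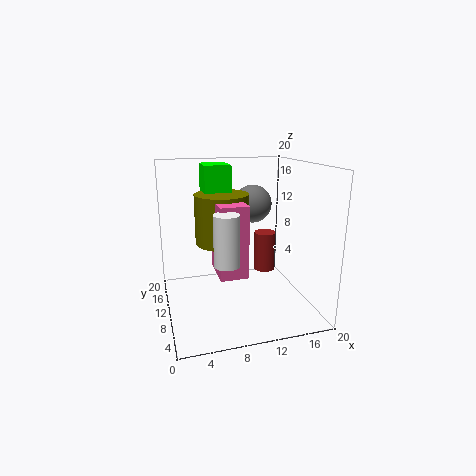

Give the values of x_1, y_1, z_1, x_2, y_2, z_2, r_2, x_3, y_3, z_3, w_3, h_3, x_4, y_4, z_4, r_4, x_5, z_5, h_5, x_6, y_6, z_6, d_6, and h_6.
x_1 = 14.5; y_1 = 17; z_1 = 13; x_2 = 7.5; y_2 = 9; z_2 = 10; r_2 = 3.5; x_3 = 5.5; y_3 = 9.5; z_3 = 11.5; w_3 = 3.5; h_3 = 8.5; x_4 = 6.5; y_4 = 2.5; z_4 = 9.5; r_4 = 1.5; x_5 = 14; z_5 = 5; h_5 = 5.5; x_6 = 6; y_6 = 3.5; z_6 = 7; d_6 = 5; h_6 = 9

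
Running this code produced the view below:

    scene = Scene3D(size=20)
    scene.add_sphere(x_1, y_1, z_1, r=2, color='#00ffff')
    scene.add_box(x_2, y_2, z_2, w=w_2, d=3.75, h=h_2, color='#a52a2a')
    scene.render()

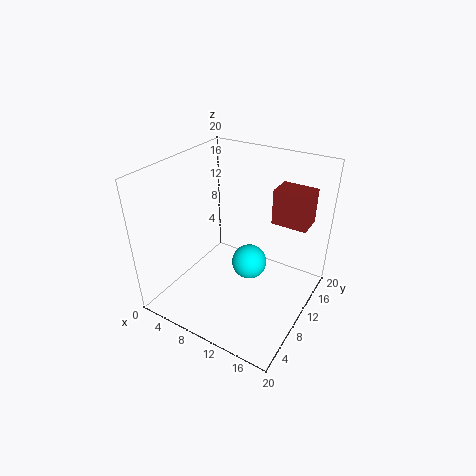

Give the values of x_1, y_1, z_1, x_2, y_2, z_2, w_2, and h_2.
x_1 = 14.75; y_1 = 4.75; z_1 = 11.25; x_2 = 12.5; y_2 = 15.25; z_2 = 10.5; w_2 = 5.25; h_2 = 5.25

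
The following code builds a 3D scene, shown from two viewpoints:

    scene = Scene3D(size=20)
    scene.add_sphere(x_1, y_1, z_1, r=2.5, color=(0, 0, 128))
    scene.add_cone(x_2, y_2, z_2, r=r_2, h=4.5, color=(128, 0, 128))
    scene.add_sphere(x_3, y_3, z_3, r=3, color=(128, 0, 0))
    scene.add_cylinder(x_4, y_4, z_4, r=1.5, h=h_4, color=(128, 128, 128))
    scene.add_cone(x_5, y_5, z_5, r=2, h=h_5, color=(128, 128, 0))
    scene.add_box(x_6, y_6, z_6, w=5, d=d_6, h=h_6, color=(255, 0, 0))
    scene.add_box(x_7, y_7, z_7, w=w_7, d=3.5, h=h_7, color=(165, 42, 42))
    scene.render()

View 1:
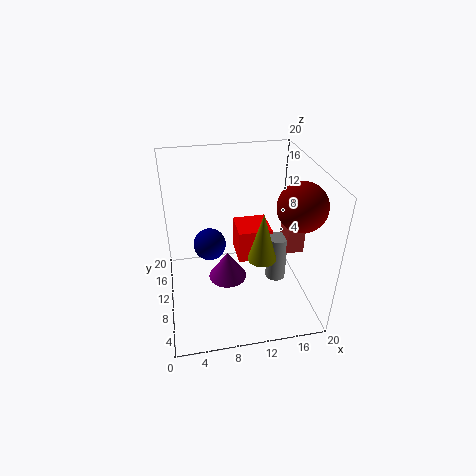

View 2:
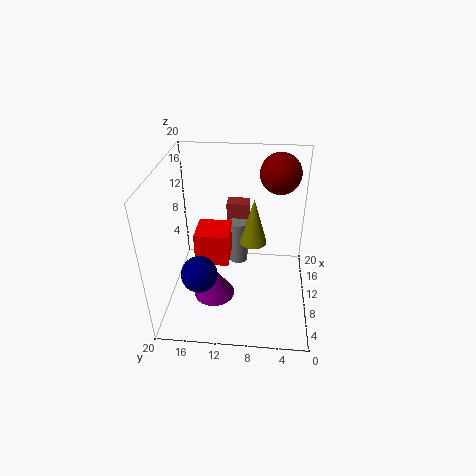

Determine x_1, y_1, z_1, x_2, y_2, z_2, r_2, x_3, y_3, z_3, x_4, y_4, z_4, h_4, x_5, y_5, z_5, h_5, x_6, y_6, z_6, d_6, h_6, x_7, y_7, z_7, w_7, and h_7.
x_1 = 6.5
y_1 = 15
z_1 = 6
x_2 = 9
y_2 = 13.5
z_2 = 0.5
r_2 = 3
x_3 = 16.5
y_3 = 4.5
z_3 = 17
x_4 = 16
y_4 = 10.5
z_4 = 2
h_4 = 7
x_5 = 13
y_5 = 8
z_5 = 7.5
h_5 = 7
x_6 = 10.5
y_6 = 11.5
z_6 = 4.5
d_6 = 5
h_6 = 5
x_7 = 17
y_7 = 9
z_7 = 7
w_7 = 2.5
h_7 = 4.5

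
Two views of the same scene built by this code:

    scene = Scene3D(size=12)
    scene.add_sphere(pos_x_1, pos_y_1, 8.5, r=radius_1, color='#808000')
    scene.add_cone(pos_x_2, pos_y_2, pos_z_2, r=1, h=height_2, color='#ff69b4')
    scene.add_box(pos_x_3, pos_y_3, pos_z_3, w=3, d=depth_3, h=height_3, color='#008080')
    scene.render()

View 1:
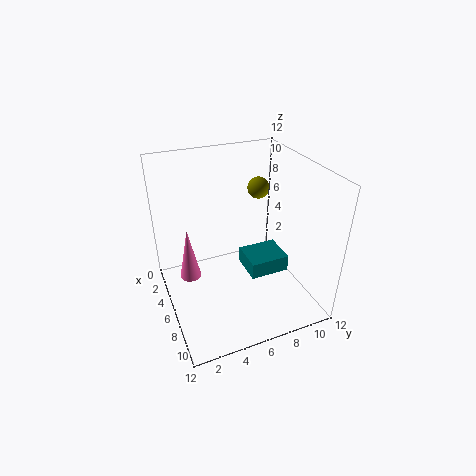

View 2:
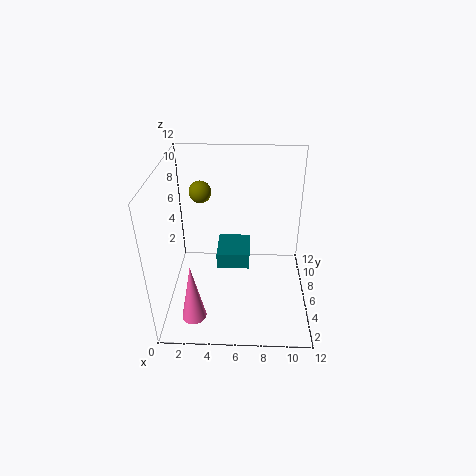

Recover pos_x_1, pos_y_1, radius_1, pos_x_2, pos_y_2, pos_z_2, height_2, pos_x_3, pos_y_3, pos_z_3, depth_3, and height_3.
pos_x_1 = 2.5, pos_y_1 = 9.5, radius_1 = 1, pos_x_2 = 2.5, pos_y_2 = 2.5, pos_z_2 = 0.5, height_2 = 5, pos_x_3 = 4, pos_y_3 = 7, pos_z_3 = 2, depth_3 = 3.5, height_3 = 1.5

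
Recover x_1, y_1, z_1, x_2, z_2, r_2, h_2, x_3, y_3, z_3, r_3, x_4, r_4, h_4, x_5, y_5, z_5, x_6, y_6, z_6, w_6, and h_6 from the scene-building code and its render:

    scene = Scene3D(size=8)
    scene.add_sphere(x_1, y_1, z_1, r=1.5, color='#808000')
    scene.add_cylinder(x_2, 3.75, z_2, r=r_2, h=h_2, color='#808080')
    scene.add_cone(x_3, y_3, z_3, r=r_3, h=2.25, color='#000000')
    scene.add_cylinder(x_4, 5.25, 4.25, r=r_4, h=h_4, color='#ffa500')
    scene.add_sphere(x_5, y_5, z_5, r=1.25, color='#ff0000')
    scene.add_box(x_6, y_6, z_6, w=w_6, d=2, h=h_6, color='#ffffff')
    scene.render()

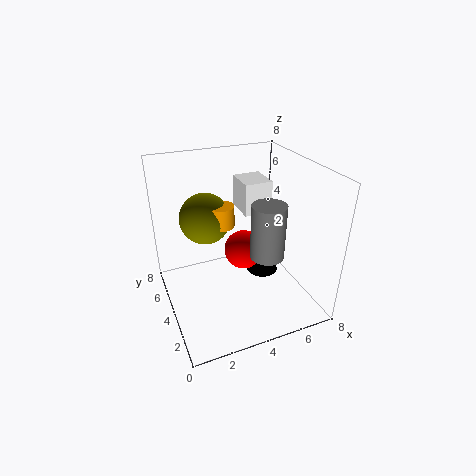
x_1 = 2.75, y_1 = 6, z_1 = 4.5, x_2 = 5.75, z_2 = 2.5, r_2 = 1, h_2 = 3.25, x_3 = 6.25, y_3 = 5.25, z_3 = 0.5, r_3 = 1, x_4 = 3.5, r_4 = 0.75, h_4 = 1.25, x_5 = 5.25, y_5 = 6, z_5 = 1.75, x_6 = 5.25, y_6 = 5.75, z_6 = 4.25, w_6 = 1.75, h_6 = 2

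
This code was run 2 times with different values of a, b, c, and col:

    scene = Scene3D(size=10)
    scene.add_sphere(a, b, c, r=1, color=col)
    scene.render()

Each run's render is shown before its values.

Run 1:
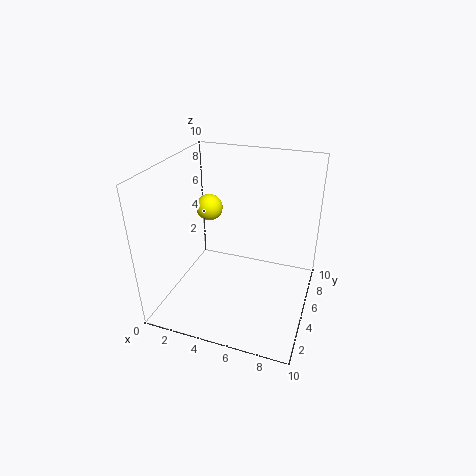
a = 2; b = 7; c = 6; col = 'yellow'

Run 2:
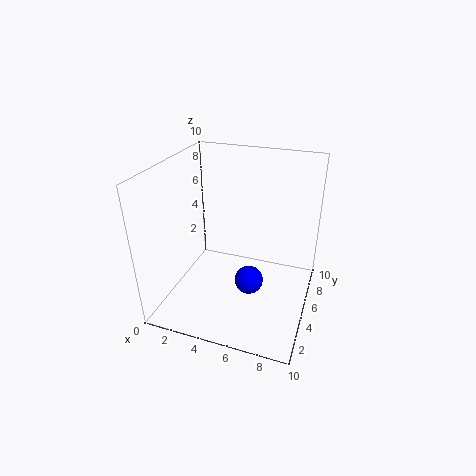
a = 6; b = 4.5; c = 2; col = 'blue'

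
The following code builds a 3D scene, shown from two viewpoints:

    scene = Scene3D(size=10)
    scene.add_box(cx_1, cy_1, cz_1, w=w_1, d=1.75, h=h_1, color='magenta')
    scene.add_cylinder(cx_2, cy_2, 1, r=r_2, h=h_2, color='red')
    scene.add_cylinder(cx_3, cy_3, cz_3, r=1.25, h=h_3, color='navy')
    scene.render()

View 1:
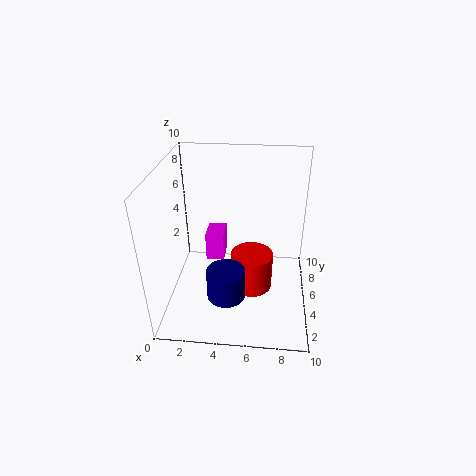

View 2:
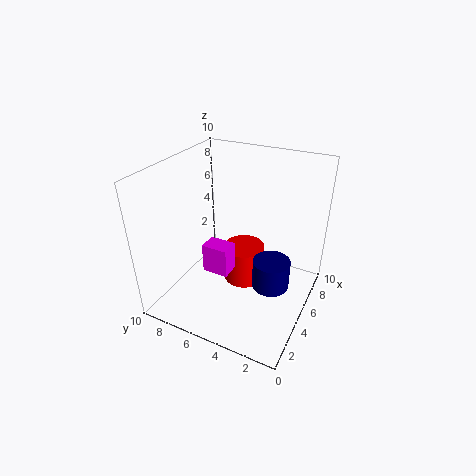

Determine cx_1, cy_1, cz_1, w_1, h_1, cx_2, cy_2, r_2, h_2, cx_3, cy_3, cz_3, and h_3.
cx_1 = 2.75, cy_1 = 4.75, cz_1 = 3.25, w_1 = 1.25, h_1 = 2, cx_2 = 6, cy_2 = 5, r_2 = 1.5, h_2 = 2.75, cx_3 = 4.5, cy_3 = 2.25, cz_3 = 2.25, h_3 = 2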